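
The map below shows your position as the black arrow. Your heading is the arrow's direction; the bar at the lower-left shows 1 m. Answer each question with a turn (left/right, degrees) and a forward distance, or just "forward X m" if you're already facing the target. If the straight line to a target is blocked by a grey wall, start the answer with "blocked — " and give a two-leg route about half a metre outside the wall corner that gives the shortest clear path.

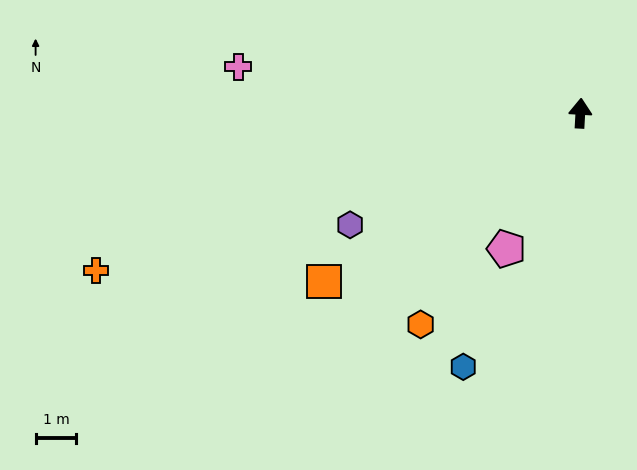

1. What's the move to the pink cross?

turn left 85°, forward 8.5 m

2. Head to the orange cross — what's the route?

turn left 111°, forward 12.5 m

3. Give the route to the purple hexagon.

turn left 119°, forward 6.3 m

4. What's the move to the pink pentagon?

turn left 155°, forward 3.8 m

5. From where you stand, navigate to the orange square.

turn left 127°, forward 7.5 m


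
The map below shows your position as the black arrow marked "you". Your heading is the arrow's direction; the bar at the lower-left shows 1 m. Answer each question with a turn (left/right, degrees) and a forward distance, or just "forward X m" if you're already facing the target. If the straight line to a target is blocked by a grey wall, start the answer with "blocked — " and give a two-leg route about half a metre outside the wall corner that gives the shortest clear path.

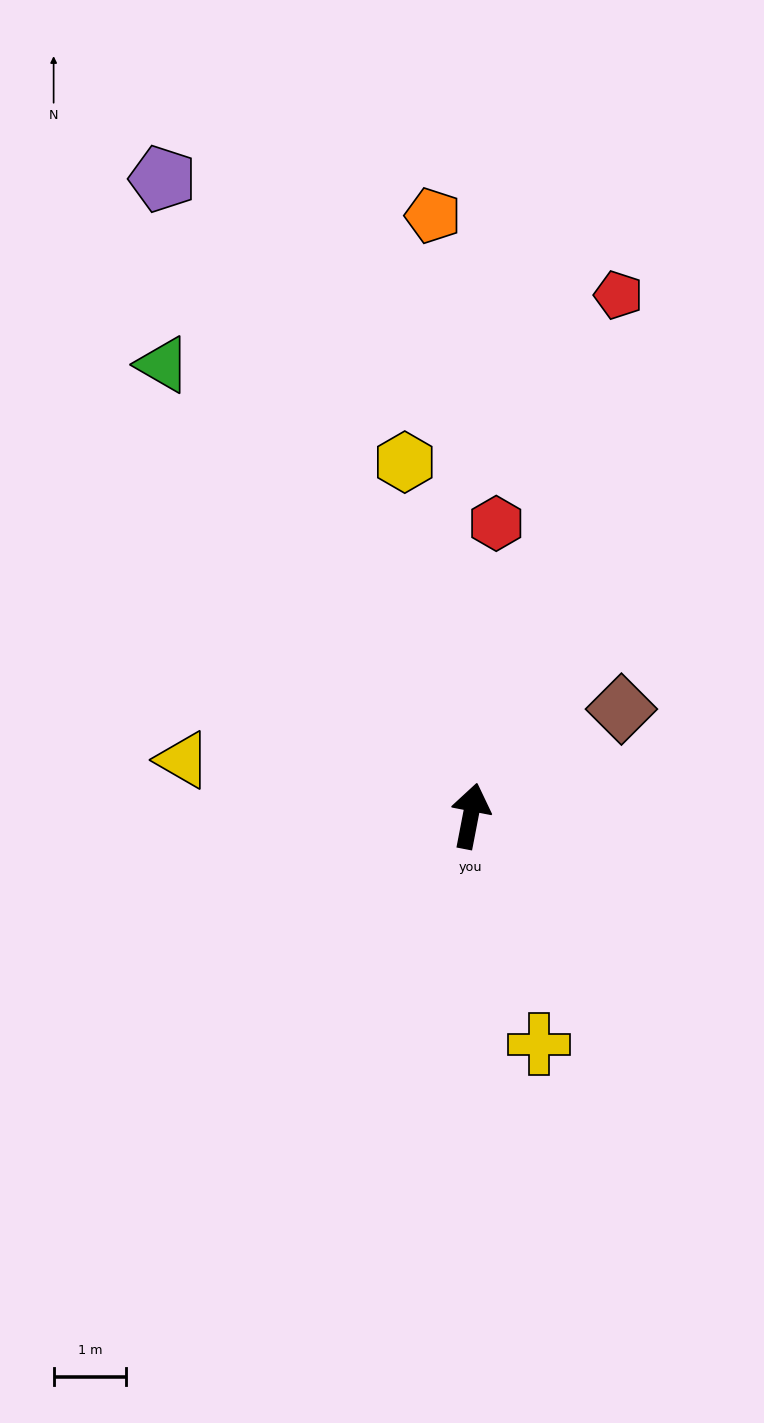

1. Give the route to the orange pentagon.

turn left 15°, forward 8.3 m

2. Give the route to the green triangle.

turn left 45°, forward 7.5 m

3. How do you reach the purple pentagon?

turn left 37°, forward 9.8 m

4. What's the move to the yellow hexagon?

turn left 21°, forward 5.0 m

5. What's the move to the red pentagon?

turn right 5°, forward 7.5 m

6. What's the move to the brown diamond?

turn right 44°, forward 2.6 m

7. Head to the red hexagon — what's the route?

turn left 6°, forward 4.1 m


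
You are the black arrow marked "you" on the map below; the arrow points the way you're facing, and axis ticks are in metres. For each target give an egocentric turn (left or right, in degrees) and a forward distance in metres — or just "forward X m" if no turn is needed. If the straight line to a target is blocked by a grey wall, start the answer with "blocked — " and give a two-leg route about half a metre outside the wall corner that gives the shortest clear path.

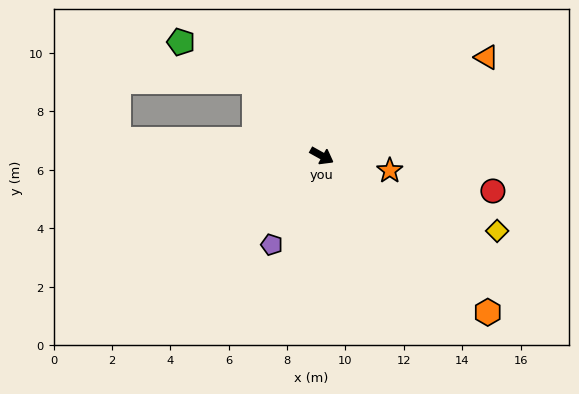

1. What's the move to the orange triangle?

turn left 60°, forward 6.6 m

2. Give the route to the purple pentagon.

turn right 90°, forward 3.5 m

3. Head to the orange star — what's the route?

turn left 17°, forward 2.4 m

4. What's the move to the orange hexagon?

turn right 14°, forward 7.8 m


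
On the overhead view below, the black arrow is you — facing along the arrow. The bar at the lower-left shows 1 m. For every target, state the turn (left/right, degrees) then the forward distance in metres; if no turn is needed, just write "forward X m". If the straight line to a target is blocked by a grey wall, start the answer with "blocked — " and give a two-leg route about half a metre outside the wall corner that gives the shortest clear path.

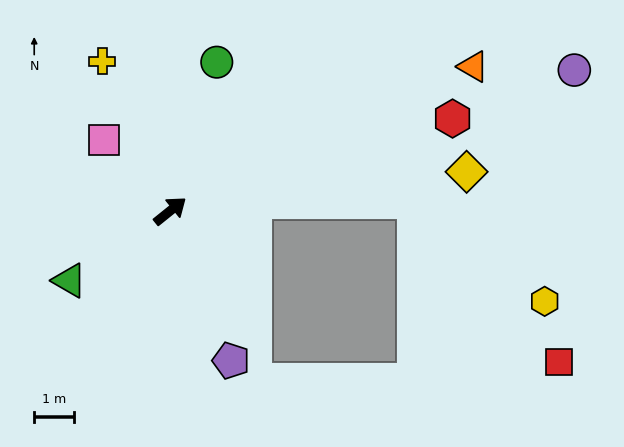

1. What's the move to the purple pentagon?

turn right 107°, forward 4.0 m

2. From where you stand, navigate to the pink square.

turn left 94°, forward 2.4 m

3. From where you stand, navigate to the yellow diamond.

turn right 31°, forward 7.4 m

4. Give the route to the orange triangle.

turn right 13°, forward 8.3 m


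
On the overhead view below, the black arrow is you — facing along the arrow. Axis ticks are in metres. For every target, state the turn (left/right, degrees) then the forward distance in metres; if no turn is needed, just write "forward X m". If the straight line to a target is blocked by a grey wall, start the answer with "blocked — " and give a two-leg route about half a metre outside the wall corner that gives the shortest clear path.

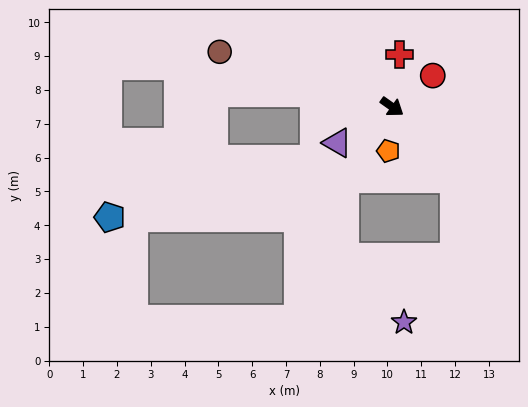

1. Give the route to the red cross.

turn left 117°, forward 1.6 m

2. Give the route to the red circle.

turn left 73°, forward 1.5 m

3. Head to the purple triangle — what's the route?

turn right 111°, forward 1.9 m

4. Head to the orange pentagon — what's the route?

turn right 60°, forward 1.3 m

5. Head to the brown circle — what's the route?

turn right 162°, forward 5.4 m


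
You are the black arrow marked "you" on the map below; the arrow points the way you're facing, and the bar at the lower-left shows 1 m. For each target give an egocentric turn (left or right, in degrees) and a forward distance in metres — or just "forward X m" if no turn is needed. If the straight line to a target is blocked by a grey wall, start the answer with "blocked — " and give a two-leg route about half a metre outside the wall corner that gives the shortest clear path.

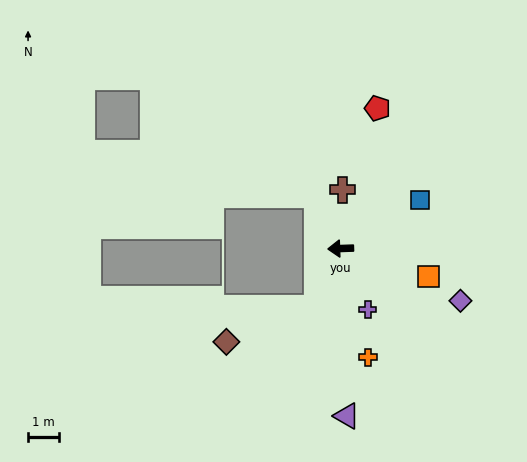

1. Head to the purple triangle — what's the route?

turn left 90°, forward 5.4 m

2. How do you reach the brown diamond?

blocked — turn left 67°, forward 2.1 m, then turn right 49°, forward 3.1 m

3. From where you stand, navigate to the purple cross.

turn left 112°, forward 2.1 m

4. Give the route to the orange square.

turn left 160°, forward 3.0 m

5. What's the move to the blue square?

turn right 150°, forward 3.0 m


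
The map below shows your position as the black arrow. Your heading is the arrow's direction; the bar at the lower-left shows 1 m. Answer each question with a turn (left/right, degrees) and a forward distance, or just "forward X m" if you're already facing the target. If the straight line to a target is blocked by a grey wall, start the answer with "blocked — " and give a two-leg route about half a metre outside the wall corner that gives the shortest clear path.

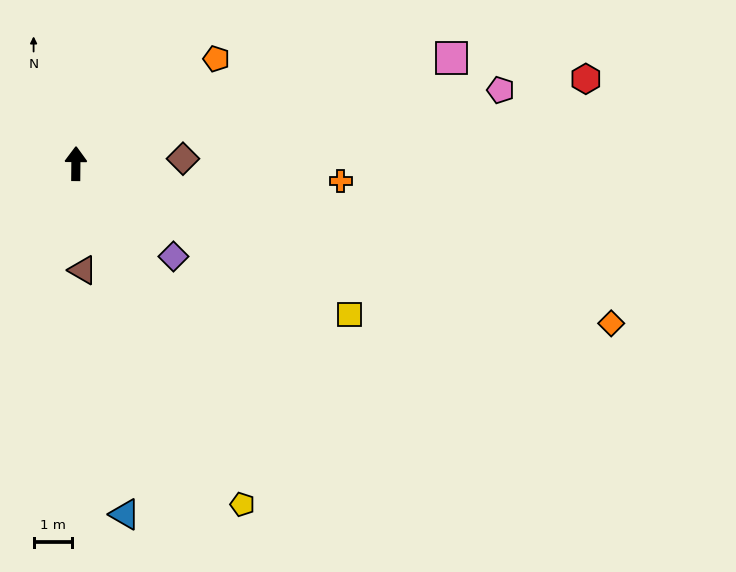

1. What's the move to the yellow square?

turn right 118°, forward 8.2 m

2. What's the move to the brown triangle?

turn right 176°, forward 2.8 m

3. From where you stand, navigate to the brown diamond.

turn right 87°, forward 2.8 m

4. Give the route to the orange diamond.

turn right 106°, forward 14.7 m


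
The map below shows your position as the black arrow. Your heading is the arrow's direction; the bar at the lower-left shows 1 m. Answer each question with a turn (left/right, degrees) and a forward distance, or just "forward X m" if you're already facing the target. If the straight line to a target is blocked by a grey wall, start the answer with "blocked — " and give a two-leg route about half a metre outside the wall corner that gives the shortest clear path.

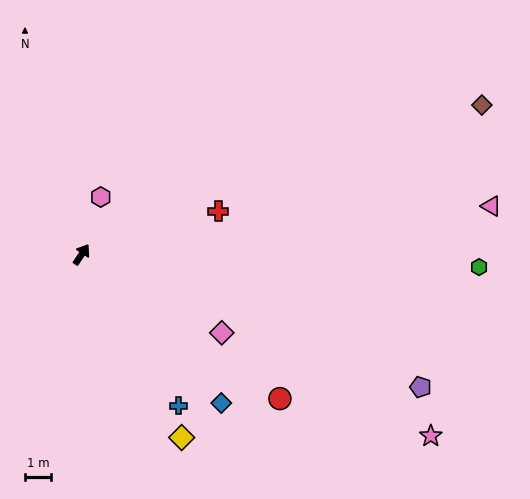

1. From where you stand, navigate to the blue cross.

turn right 114°, forward 6.9 m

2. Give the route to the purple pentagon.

turn right 78°, forward 13.9 m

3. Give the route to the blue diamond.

turn right 103°, forward 7.8 m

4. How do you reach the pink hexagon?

turn left 15°, forward 2.3 m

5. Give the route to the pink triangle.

turn right 50°, forward 15.8 m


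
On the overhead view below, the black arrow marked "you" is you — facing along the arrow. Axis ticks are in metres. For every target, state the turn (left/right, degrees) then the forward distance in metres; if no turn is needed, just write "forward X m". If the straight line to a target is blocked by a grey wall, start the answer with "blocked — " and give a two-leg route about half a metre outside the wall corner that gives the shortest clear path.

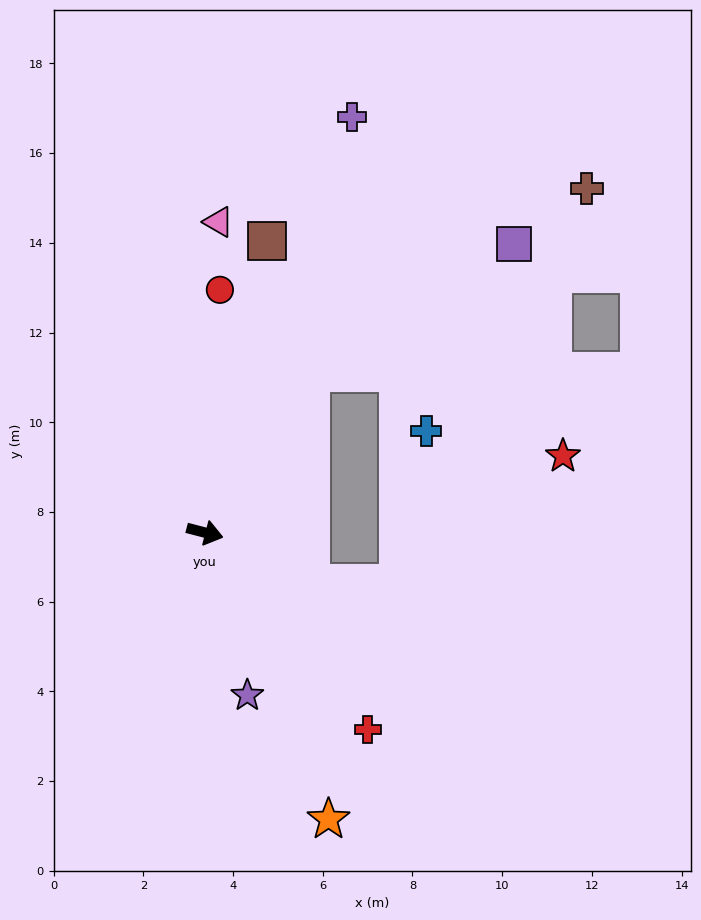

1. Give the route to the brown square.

turn left 93°, forward 6.7 m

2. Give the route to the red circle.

turn left 101°, forward 5.4 m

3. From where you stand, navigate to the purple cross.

turn left 85°, forward 9.8 m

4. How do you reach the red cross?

turn right 36°, forward 5.7 m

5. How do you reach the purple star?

turn right 61°, forward 3.8 m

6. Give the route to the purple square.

blocked — turn left 71°, forward 4.3 m, then turn right 24°, forward 5.3 m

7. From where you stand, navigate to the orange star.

turn right 52°, forward 7.0 m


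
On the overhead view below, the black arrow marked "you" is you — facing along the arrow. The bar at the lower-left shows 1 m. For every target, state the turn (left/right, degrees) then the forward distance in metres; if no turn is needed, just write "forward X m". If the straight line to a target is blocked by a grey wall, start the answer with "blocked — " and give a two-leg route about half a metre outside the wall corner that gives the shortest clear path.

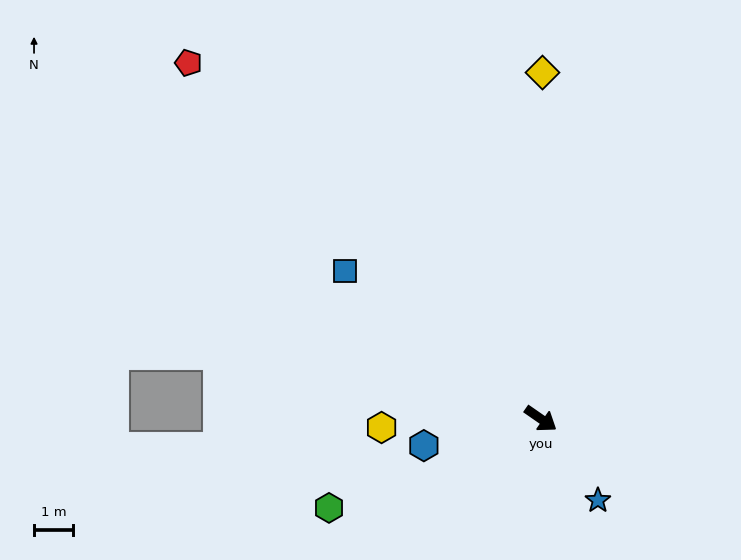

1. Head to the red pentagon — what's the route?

turn left 169°, forward 12.8 m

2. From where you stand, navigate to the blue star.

turn right 20°, forward 2.6 m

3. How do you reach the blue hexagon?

turn right 132°, forward 3.1 m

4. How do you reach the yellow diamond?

turn left 124°, forward 8.9 m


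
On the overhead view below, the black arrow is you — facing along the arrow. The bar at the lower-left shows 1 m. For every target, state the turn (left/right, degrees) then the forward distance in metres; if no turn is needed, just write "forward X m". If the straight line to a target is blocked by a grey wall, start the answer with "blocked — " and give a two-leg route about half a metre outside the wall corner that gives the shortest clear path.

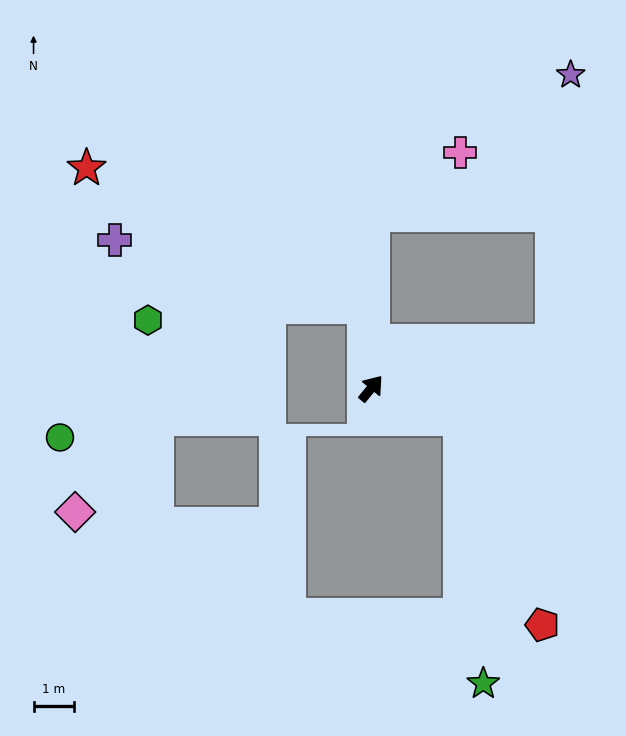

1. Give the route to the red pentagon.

blocked — turn right 70°, forward 2.4 m, then turn right 49°, forward 5.5 m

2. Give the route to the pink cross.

blocked — turn left 39°, forward 4.3 m, then turn right 54°, forward 2.7 m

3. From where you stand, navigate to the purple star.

blocked — turn right 36°, forward 4.7 m, then turn left 71°, forward 6.7 m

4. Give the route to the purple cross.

blocked — turn left 45°, forward 2.0 m, then turn left 69°, forward 6.4 m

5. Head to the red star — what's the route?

blocked — turn left 45°, forward 2.0 m, then turn left 58°, forward 7.8 m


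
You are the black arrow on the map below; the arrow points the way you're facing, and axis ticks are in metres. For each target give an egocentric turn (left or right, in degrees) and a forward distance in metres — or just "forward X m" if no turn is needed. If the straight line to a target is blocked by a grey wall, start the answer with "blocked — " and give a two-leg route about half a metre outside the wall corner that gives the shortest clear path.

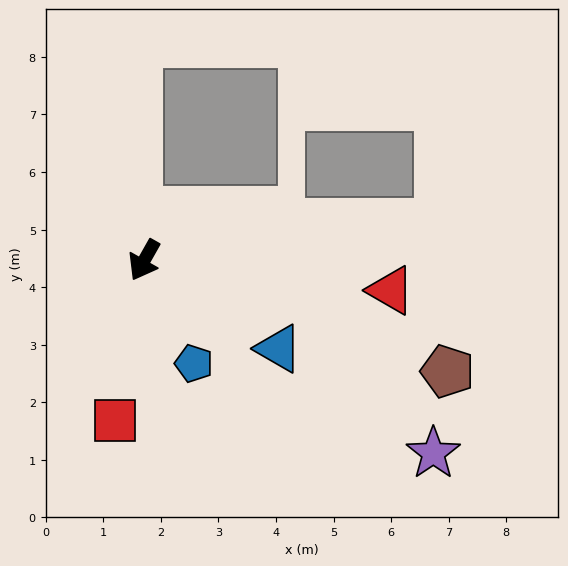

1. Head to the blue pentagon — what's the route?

turn left 55°, forward 2.0 m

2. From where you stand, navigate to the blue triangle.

turn left 86°, forward 2.8 m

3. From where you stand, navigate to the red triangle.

turn left 112°, forward 4.3 m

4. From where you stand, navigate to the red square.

turn left 19°, forward 2.8 m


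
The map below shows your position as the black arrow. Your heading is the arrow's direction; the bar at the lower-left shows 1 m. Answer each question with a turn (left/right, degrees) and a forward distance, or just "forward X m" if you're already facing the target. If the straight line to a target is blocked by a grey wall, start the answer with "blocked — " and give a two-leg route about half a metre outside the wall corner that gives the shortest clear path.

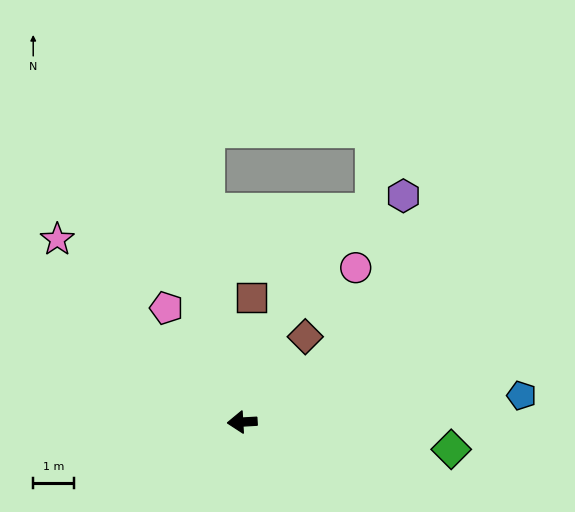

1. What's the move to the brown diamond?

turn right 130°, forward 2.6 m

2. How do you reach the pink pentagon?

turn right 60°, forward 3.4 m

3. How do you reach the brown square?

turn right 97°, forward 3.1 m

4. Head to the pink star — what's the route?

turn right 48°, forward 6.4 m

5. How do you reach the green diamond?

turn left 169°, forward 5.2 m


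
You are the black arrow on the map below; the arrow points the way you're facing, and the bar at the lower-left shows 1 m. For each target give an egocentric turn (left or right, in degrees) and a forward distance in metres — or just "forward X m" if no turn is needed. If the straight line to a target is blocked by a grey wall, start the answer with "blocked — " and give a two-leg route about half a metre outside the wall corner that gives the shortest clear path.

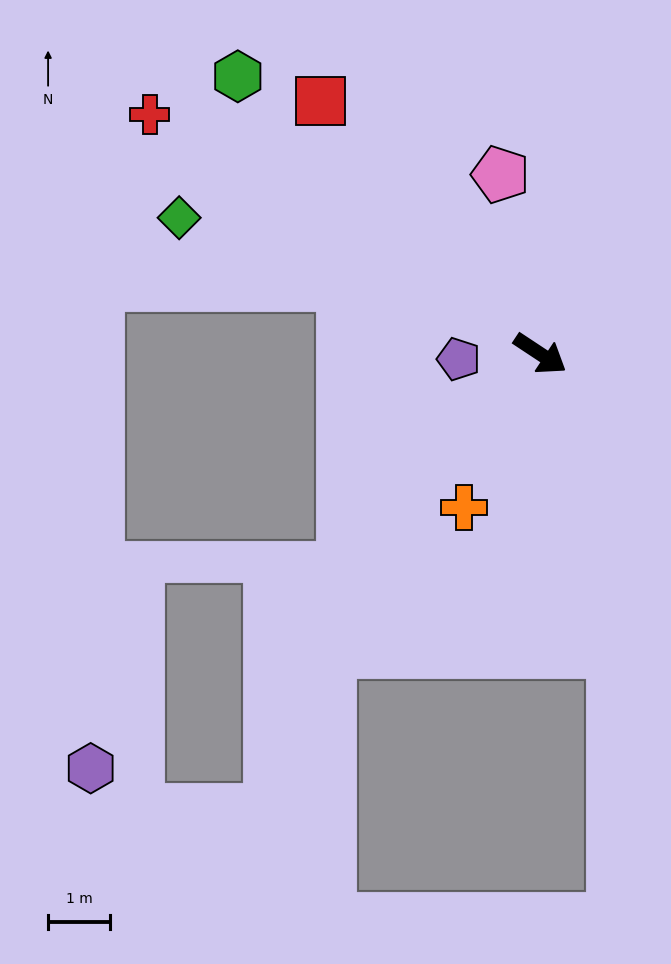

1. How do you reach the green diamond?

turn right 167°, forward 6.3 m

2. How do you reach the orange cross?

turn right 83°, forward 2.8 m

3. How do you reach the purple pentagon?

turn right 143°, forward 1.3 m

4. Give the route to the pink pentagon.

turn left 136°, forward 3.0 m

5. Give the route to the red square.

turn left 164°, forward 5.4 m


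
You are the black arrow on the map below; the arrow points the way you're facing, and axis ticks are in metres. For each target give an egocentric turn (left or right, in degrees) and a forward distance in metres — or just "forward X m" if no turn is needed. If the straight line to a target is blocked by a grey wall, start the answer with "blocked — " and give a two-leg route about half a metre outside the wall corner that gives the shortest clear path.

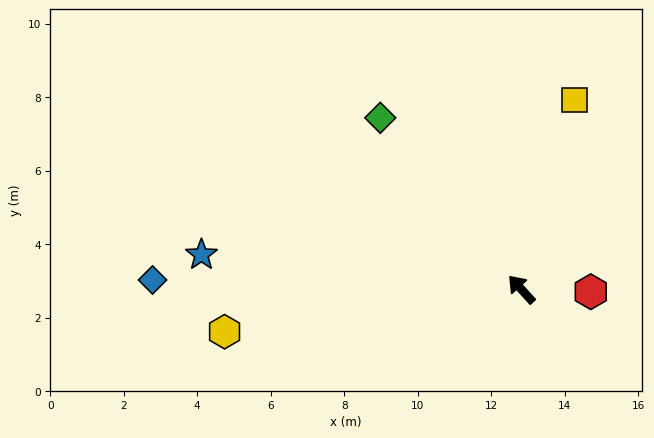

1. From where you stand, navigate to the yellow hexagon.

turn left 56°, forward 8.2 m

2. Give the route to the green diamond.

turn right 3°, forward 6.0 m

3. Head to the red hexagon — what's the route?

turn right 134°, forward 1.9 m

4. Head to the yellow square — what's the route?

turn right 58°, forward 5.3 m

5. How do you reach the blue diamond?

turn left 46°, forward 10.0 m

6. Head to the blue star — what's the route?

turn left 42°, forward 8.8 m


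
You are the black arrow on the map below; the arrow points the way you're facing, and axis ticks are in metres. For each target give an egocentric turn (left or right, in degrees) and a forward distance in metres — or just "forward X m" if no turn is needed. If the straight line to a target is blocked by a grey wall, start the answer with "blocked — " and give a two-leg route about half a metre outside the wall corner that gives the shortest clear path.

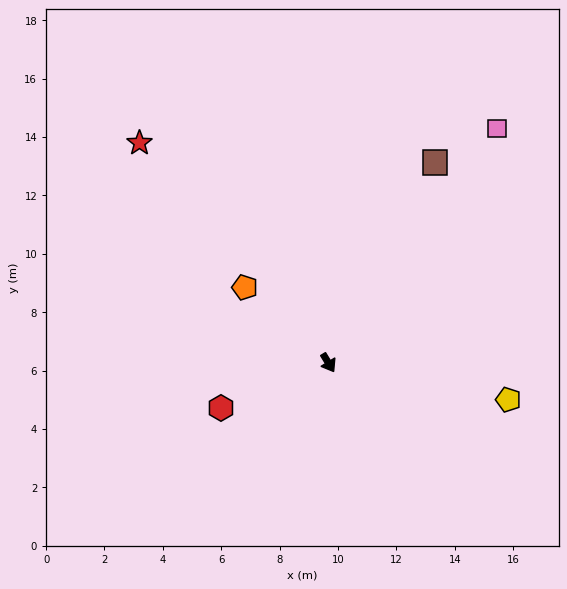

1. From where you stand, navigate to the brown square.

turn left 121°, forward 7.8 m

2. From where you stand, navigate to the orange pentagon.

turn right 163°, forward 3.9 m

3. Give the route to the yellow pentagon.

turn left 47°, forward 6.3 m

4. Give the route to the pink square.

turn left 113°, forward 9.9 m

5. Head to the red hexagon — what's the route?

turn right 98°, forward 4.0 m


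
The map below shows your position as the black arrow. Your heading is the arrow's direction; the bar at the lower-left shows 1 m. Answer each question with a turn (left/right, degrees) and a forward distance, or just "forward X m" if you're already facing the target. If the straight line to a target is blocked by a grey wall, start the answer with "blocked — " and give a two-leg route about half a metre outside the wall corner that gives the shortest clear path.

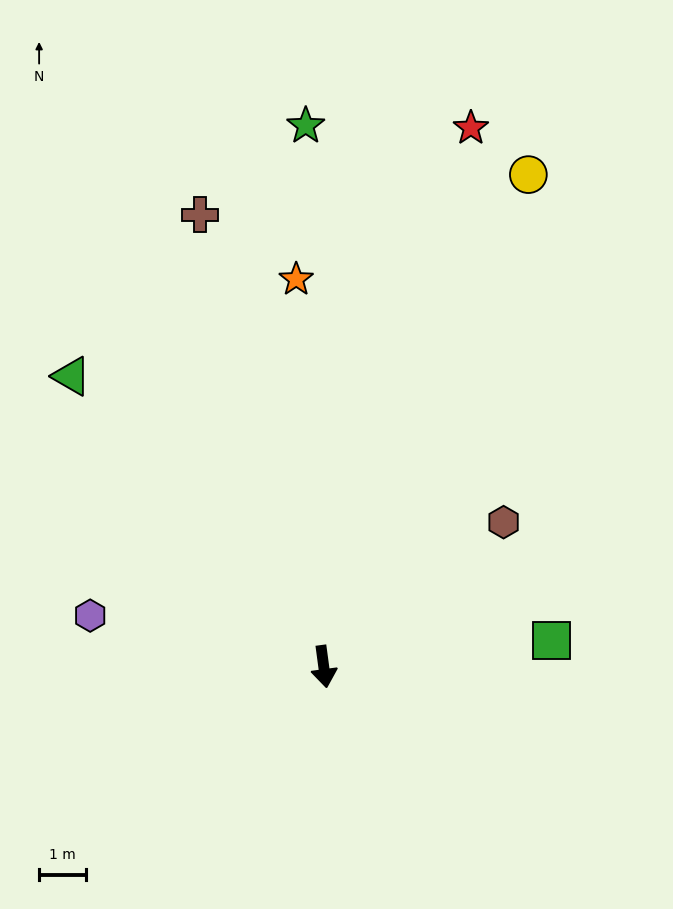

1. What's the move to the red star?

turn left 157°, forward 12.0 m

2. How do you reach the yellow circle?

turn left 150°, forward 11.4 m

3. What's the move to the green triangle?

turn right 147°, forward 8.2 m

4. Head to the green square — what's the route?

turn left 89°, forward 4.9 m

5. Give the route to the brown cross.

turn right 172°, forward 10.0 m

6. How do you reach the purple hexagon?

turn right 110°, forward 5.1 m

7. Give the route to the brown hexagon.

turn left 121°, forward 4.9 m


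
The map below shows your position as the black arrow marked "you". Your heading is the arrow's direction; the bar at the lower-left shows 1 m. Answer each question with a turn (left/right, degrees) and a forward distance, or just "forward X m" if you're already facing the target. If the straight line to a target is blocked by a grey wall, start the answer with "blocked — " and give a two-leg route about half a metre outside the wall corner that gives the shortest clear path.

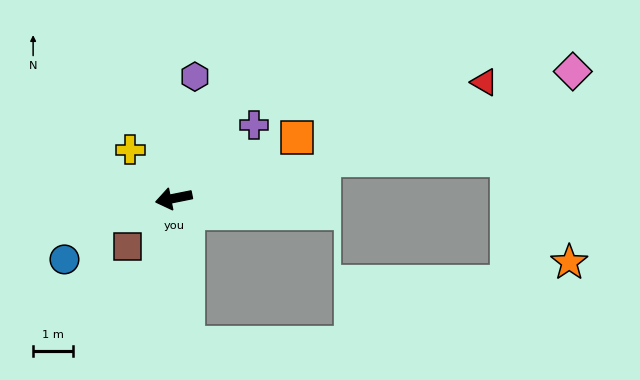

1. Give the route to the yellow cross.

turn right 60°, forward 1.6 m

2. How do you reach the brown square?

turn left 35°, forward 1.7 m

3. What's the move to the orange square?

turn right 165°, forward 3.4 m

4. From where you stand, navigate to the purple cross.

turn right 149°, forward 2.7 m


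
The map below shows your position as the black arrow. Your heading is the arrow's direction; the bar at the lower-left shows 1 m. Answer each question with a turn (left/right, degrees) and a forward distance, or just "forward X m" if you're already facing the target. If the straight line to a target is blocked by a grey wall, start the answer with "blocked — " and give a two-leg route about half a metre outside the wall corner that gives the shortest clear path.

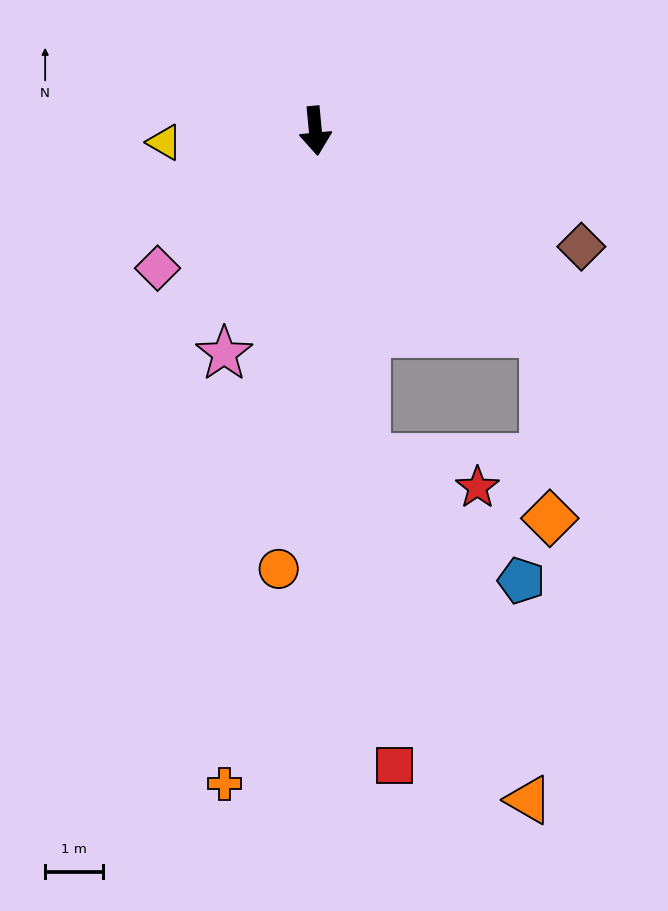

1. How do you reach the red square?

forward 11.1 m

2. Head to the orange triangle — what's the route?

blocked — turn left 3°, forward 5.8 m, then turn left 17°, forward 6.6 m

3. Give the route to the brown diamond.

turn left 61°, forward 5.1 m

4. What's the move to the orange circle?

turn right 10°, forward 7.7 m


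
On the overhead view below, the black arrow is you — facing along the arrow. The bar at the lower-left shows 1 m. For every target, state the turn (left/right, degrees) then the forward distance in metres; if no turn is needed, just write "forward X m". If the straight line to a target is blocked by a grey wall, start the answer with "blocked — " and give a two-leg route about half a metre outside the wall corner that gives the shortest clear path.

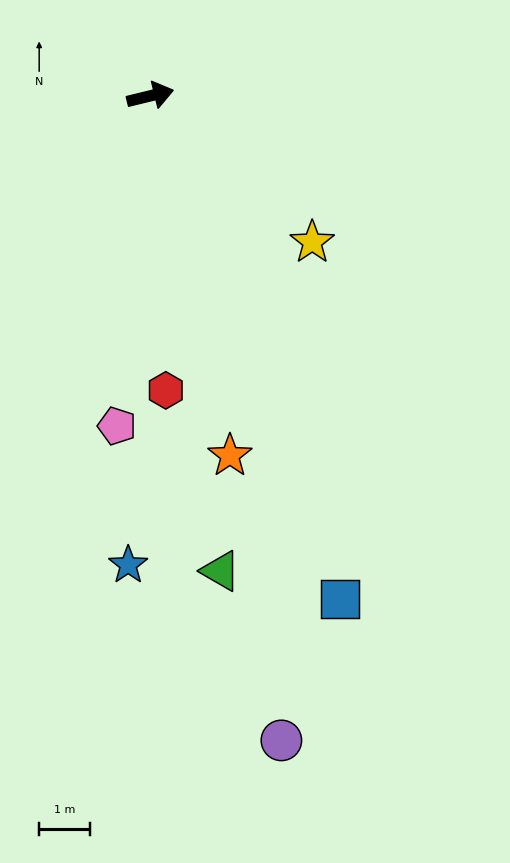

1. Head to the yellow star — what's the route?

turn right 56°, forward 4.3 m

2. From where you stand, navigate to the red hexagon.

turn right 101°, forward 5.8 m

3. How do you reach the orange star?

turn right 91°, forward 7.3 m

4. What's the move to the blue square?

turn right 83°, forward 10.7 m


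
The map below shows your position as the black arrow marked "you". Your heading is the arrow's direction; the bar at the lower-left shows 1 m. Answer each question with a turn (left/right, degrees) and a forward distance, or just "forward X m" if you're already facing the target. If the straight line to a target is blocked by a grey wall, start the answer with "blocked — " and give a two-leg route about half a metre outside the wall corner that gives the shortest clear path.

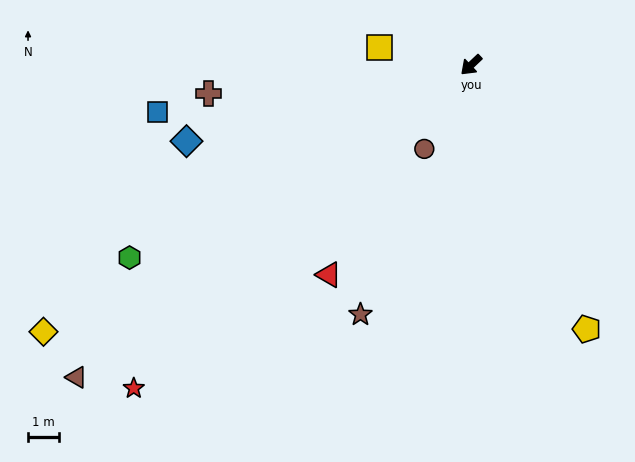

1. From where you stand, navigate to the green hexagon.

turn right 14°, forward 12.6 m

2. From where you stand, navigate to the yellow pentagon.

turn left 70°, forward 9.3 m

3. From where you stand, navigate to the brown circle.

turn left 17°, forward 3.1 m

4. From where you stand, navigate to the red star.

forward 15.1 m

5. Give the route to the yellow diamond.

turn right 11°, forward 16.3 m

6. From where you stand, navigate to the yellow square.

turn right 54°, forward 3.0 m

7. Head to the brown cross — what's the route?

turn right 37°, forward 8.5 m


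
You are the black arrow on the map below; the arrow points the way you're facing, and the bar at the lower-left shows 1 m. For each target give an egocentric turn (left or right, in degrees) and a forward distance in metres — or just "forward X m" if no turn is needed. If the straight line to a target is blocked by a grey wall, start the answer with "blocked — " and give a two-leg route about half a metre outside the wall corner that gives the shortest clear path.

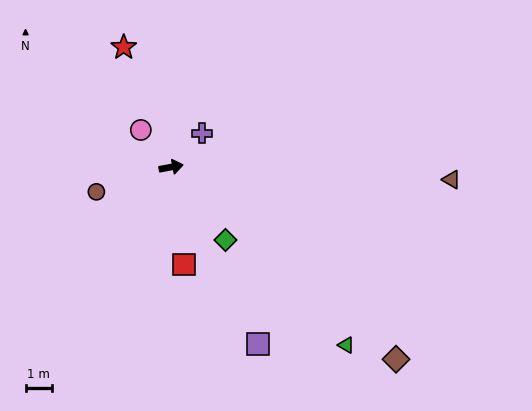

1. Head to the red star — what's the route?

turn left 101°, forward 4.8 m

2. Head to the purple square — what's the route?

turn right 75°, forward 7.4 m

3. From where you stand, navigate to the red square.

turn right 93°, forward 3.7 m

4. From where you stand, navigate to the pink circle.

turn left 119°, forward 1.8 m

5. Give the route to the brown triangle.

turn right 13°, forward 10.5 m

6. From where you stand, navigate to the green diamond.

turn right 64°, forward 3.4 m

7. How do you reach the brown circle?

turn right 172°, forward 2.9 m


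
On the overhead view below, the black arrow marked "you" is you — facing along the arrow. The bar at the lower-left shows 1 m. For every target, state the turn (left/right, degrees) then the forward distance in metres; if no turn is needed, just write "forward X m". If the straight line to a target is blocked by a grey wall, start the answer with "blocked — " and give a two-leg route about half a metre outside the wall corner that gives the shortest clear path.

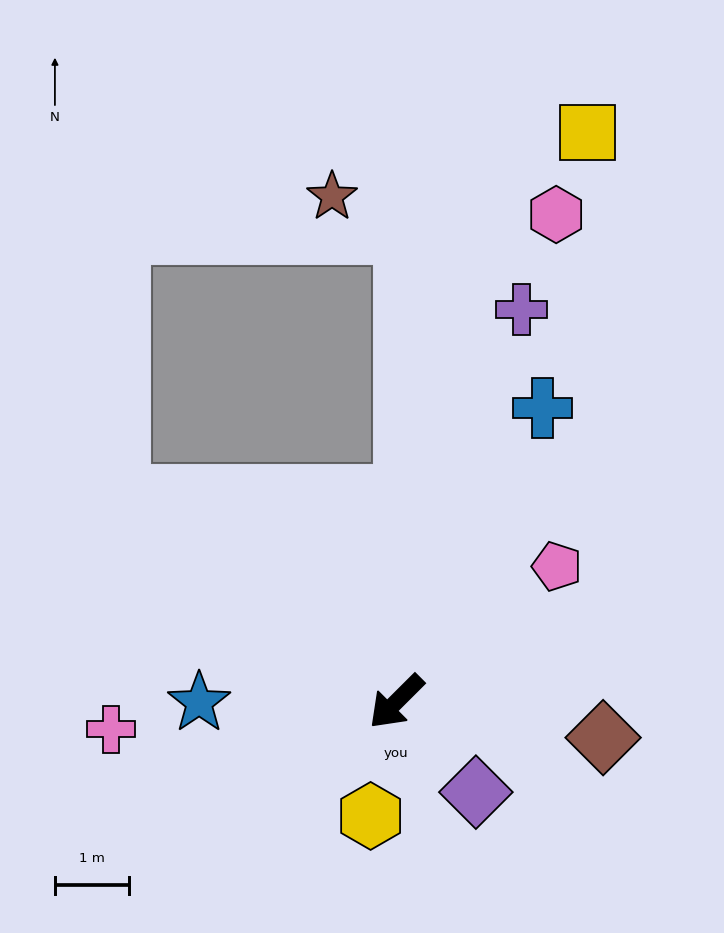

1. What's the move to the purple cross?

turn right 153°, forward 5.6 m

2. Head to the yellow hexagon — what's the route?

turn left 32°, forward 1.6 m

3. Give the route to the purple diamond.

turn left 86°, forward 1.6 m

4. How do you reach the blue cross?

turn right 161°, forward 4.5 m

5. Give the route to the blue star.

turn right 45°, forward 2.7 m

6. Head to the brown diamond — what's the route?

turn left 125°, forward 2.8 m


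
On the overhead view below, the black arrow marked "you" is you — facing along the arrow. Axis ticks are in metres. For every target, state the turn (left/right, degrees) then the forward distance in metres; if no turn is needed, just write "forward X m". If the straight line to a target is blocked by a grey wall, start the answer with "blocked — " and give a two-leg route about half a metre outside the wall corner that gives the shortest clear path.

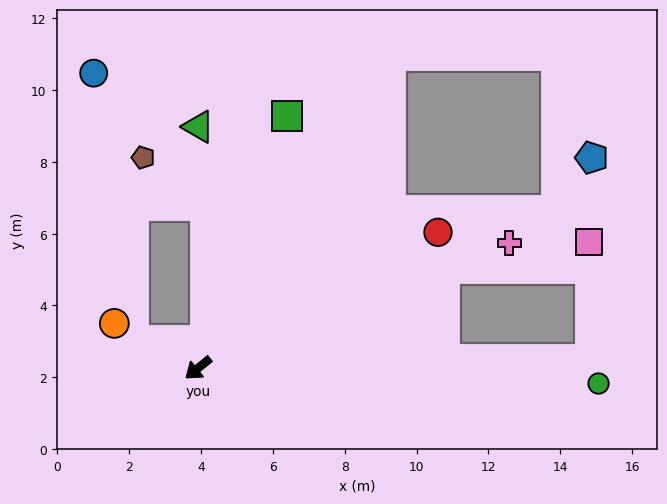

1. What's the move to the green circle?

turn left 139°, forward 11.2 m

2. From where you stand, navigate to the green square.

turn right 148°, forward 7.4 m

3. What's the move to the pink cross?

turn left 163°, forward 9.3 m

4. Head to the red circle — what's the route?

turn left 171°, forward 7.7 m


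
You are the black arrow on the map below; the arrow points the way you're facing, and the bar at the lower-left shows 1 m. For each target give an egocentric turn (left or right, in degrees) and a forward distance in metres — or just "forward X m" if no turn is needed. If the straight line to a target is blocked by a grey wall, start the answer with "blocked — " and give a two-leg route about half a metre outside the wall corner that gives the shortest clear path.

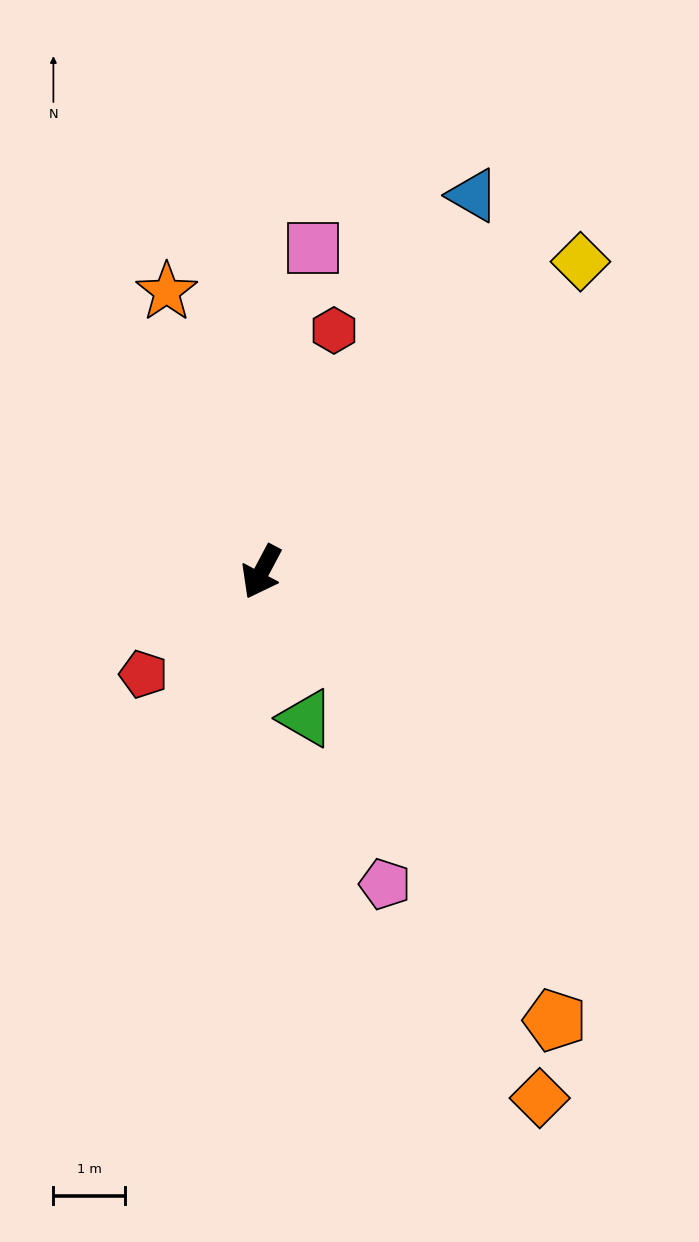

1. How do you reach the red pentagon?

turn right 21°, forward 2.2 m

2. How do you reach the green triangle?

turn left 45°, forward 2.1 m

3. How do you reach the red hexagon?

turn right 169°, forward 3.5 m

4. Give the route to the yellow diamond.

turn left 162°, forward 6.2 m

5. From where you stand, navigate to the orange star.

turn right 133°, forward 4.1 m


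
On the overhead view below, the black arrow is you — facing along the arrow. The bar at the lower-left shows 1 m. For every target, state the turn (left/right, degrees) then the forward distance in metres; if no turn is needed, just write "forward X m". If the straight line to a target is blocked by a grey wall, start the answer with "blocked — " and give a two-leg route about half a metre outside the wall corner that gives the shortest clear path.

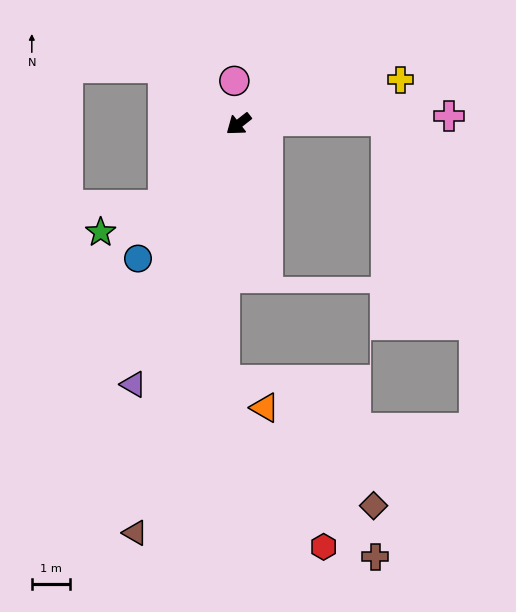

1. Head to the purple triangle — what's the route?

turn left 30°, forward 7.4 m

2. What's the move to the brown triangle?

turn left 38°, forward 11.1 m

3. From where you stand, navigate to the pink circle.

turn right 123°, forward 1.1 m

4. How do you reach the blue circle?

turn left 15°, forward 4.4 m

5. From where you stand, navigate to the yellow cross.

turn left 157°, forward 4.4 m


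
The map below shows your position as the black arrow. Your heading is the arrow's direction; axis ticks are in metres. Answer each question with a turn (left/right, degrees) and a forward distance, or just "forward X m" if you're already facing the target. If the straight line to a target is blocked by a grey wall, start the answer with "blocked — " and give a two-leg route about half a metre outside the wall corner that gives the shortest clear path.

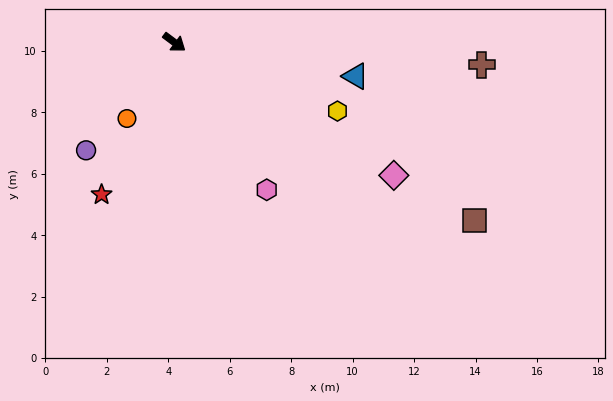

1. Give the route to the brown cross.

turn left 33°, forward 10.0 m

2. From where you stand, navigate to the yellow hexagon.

turn left 14°, forward 5.8 m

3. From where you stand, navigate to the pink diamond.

turn left 5°, forward 8.4 m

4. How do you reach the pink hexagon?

turn right 21°, forward 5.7 m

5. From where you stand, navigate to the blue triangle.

turn left 26°, forward 6.0 m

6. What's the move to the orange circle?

turn right 85°, forward 2.9 m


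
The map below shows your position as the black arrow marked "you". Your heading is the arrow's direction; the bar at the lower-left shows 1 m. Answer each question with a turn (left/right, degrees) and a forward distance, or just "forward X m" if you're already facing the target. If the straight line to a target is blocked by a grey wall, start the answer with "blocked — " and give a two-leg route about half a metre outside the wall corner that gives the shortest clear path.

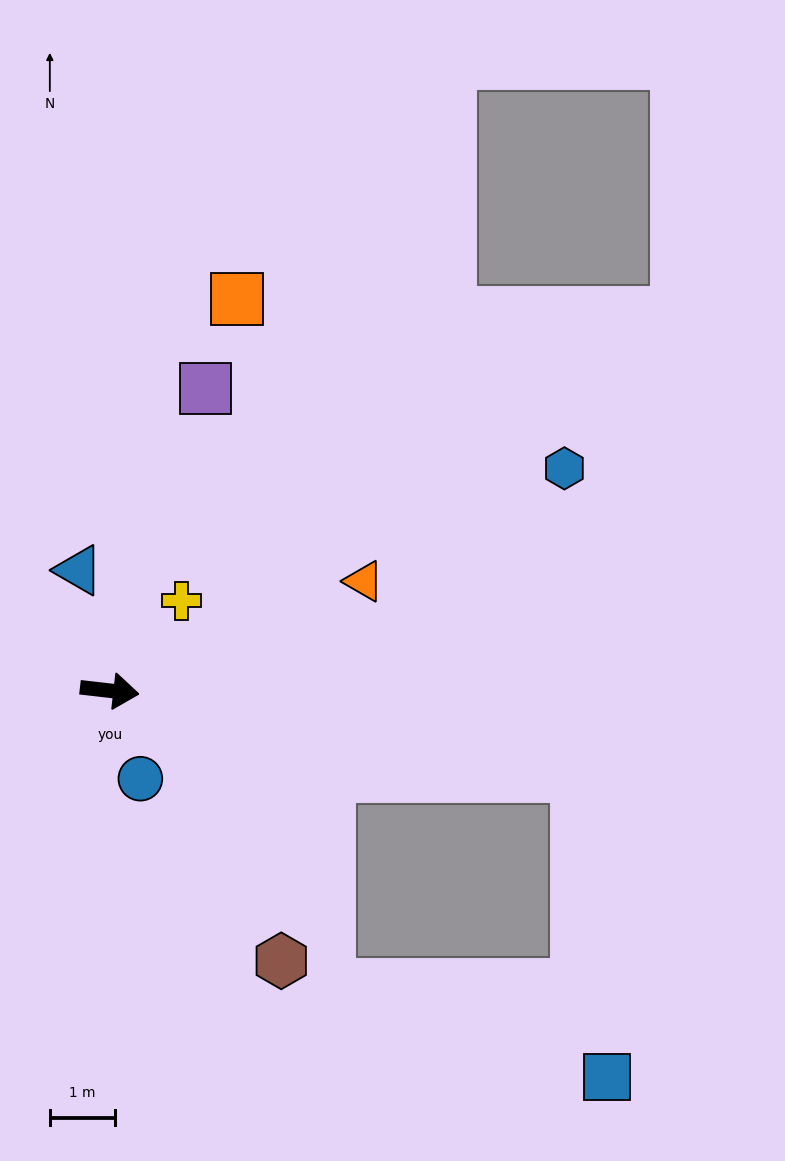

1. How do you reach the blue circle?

turn right 64°, forward 1.4 m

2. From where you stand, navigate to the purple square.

turn left 79°, forward 4.9 m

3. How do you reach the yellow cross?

turn left 58°, forward 1.8 m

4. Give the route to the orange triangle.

turn left 30°, forward 4.3 m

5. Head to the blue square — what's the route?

blocked — turn right 4°, forward 7.3 m, then turn right 74°, forward 4.7 m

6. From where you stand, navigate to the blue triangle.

turn left 111°, forward 1.9 m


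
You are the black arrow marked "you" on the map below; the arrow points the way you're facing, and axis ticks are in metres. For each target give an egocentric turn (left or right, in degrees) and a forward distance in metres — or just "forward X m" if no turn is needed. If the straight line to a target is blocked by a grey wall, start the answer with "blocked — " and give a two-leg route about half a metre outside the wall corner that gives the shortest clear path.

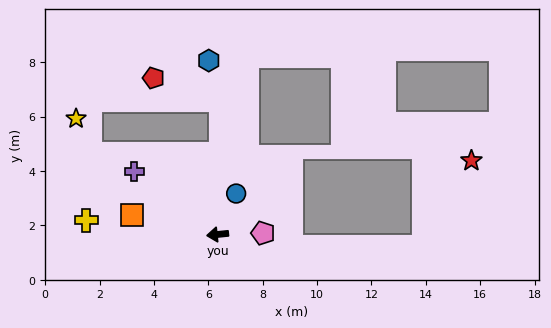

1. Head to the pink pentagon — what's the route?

turn left 176°, forward 1.7 m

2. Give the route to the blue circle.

turn right 120°, forward 1.7 m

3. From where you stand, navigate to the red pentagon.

blocked — turn right 97°, forward 4.9 m, then turn left 72°, forward 2.6 m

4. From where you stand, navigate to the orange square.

turn right 19°, forward 3.2 m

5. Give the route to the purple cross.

turn right 43°, forward 3.9 m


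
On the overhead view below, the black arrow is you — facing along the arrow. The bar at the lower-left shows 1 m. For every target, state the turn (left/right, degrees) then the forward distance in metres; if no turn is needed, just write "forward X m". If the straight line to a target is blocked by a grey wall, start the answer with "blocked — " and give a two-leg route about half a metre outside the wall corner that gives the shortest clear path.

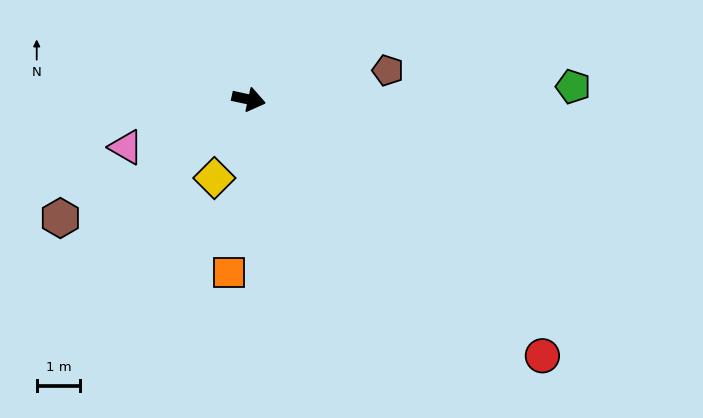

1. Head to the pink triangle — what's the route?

turn right 146°, forward 3.0 m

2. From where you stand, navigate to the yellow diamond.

turn right 101°, forward 2.0 m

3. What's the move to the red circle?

turn right 29°, forward 9.0 m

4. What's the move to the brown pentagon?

turn left 24°, forward 3.3 m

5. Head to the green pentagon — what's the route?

turn left 15°, forward 7.5 m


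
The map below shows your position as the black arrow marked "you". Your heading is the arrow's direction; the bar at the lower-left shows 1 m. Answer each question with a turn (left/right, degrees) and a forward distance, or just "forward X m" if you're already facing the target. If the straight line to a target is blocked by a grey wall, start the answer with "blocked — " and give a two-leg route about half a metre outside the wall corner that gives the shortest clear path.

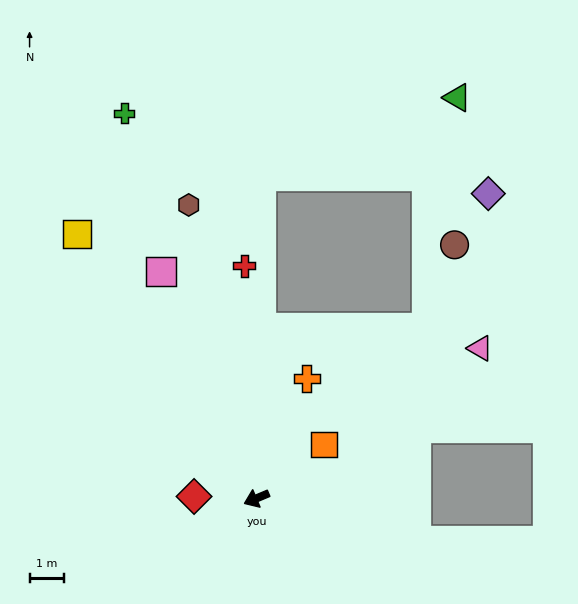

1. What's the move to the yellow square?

turn right 79°, forward 9.3 m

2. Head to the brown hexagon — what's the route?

turn right 100°, forward 8.7 m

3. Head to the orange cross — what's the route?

turn right 136°, forward 3.8 m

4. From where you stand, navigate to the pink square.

turn right 90°, forward 7.1 m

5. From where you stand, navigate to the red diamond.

turn right 25°, forward 1.8 m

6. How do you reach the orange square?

turn right 164°, forward 2.5 m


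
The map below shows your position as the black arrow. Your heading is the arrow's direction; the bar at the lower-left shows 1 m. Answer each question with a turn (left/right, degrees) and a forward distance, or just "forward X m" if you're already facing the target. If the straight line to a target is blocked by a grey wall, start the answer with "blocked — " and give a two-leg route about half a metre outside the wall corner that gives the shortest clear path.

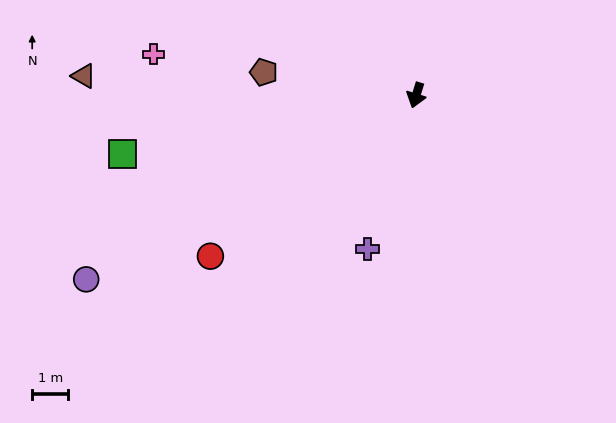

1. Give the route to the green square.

turn right 62°, forward 8.2 m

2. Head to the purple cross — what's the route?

forward 4.4 m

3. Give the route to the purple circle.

turn right 44°, forward 10.4 m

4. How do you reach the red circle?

turn right 35°, forward 7.2 m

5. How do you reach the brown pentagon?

turn right 81°, forward 4.2 m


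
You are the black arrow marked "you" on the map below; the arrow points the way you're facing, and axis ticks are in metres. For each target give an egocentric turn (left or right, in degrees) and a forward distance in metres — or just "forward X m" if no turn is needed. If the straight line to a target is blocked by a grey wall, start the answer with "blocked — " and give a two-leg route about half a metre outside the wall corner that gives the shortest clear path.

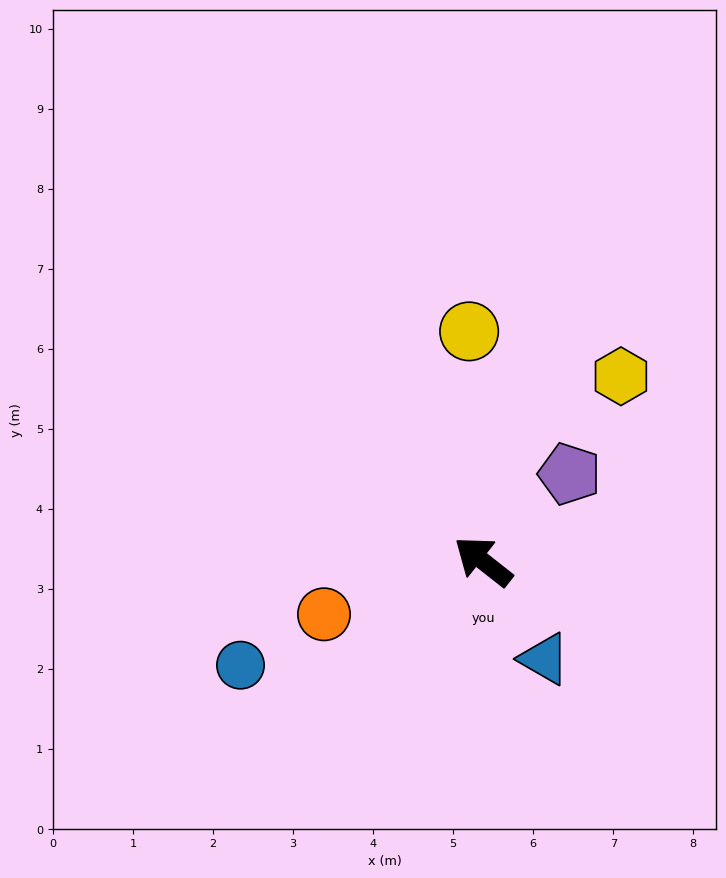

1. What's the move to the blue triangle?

turn left 160°, forward 1.4 m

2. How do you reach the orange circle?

turn left 57°, forward 2.1 m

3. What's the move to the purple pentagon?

turn right 97°, forward 1.5 m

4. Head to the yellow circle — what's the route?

turn right 48°, forward 2.9 m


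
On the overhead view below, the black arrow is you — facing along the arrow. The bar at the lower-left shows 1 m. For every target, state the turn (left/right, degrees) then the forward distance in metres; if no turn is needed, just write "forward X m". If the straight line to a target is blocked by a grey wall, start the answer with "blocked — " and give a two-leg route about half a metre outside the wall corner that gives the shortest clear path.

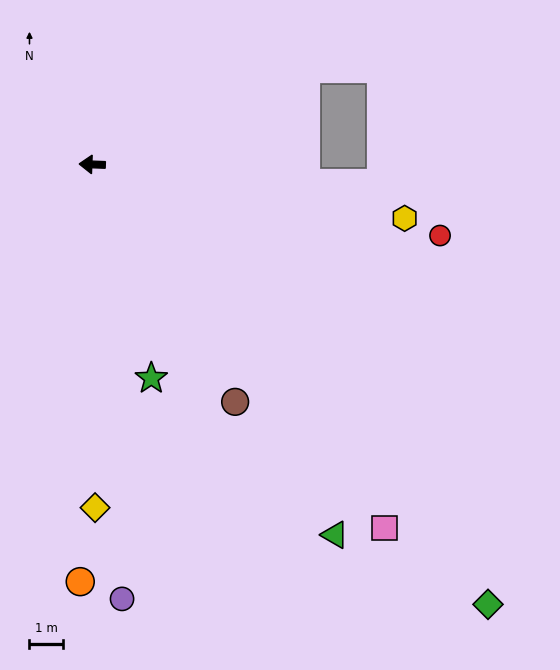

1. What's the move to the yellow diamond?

turn left 93°, forward 10.3 m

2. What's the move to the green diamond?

turn left 134°, forward 17.7 m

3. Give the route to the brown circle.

turn left 123°, forward 8.3 m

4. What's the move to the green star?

turn left 108°, forward 6.6 m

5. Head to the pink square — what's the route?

turn left 131°, forward 14.0 m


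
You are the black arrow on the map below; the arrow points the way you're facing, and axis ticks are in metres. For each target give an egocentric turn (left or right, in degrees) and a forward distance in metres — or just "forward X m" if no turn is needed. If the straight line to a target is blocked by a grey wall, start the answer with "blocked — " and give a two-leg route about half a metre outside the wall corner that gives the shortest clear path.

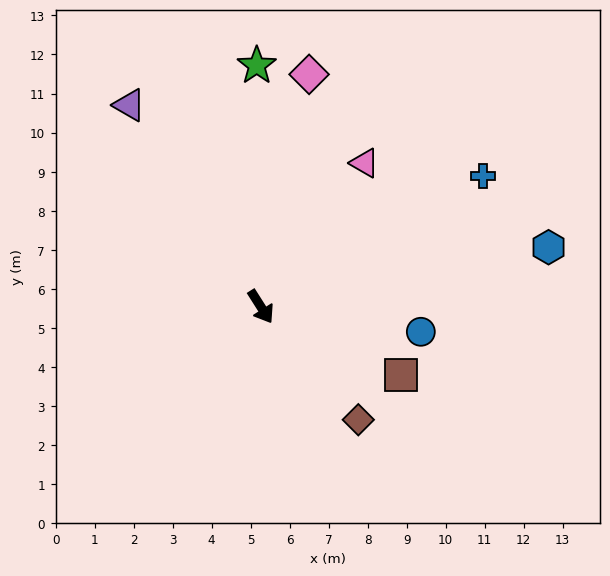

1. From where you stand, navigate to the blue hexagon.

turn left 69°, forward 7.5 m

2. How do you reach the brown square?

turn left 32°, forward 4.0 m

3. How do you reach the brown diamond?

turn left 8°, forward 3.8 m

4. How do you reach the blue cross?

turn left 88°, forward 6.6 m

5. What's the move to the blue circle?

turn left 49°, forward 4.2 m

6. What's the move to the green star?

turn left 149°, forward 6.2 m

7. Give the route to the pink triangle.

turn left 112°, forward 4.5 m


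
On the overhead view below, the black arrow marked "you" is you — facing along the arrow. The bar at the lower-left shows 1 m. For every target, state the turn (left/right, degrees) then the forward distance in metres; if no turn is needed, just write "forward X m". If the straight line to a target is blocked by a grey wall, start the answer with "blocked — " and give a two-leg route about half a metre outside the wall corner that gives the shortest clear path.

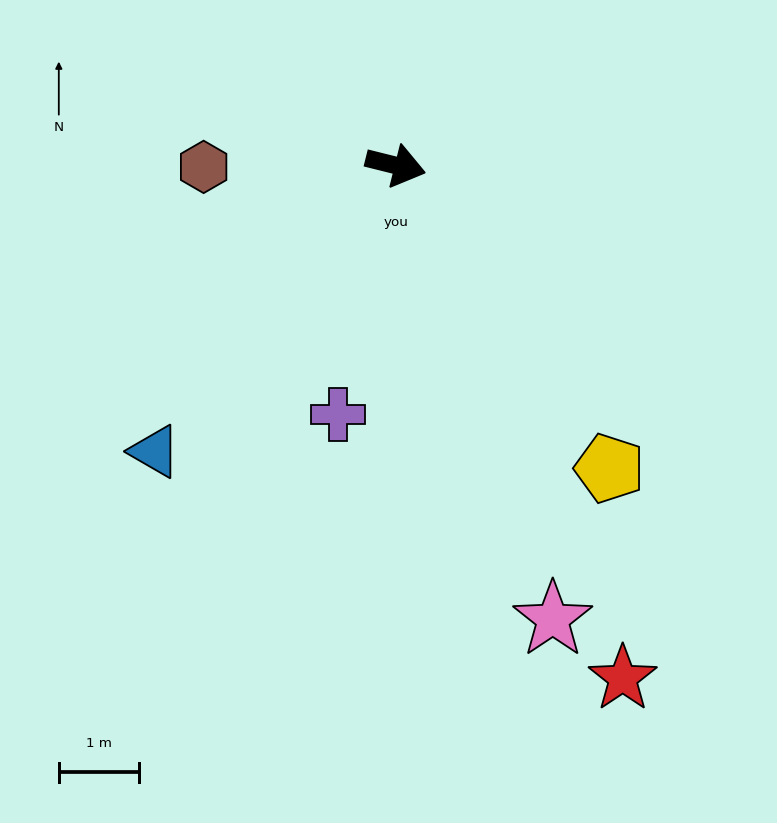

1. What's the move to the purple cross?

turn right 89°, forward 3.2 m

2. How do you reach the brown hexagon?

turn right 166°, forward 2.4 m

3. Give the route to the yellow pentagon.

turn right 41°, forward 4.6 m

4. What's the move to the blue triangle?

turn right 116°, forward 4.7 m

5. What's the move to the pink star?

turn right 57°, forward 6.0 m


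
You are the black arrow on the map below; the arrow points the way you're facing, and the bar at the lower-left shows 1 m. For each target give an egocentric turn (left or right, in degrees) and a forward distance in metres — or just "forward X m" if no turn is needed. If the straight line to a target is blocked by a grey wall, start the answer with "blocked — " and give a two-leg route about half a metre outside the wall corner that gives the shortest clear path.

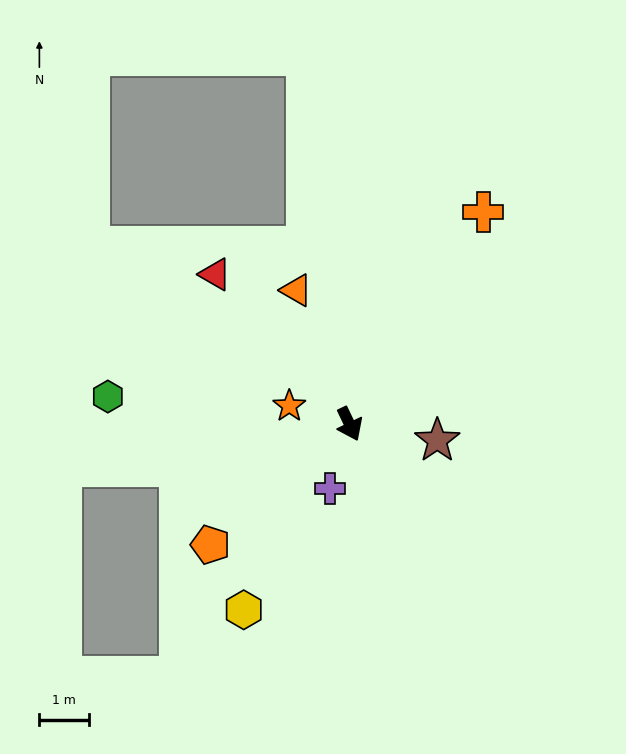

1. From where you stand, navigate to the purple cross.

turn right 42°, forward 1.4 m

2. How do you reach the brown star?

turn left 54°, forward 1.8 m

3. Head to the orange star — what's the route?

turn right 132°, forward 1.3 m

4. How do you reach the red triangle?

turn right 164°, forward 4.1 m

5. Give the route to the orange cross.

turn left 122°, forward 5.1 m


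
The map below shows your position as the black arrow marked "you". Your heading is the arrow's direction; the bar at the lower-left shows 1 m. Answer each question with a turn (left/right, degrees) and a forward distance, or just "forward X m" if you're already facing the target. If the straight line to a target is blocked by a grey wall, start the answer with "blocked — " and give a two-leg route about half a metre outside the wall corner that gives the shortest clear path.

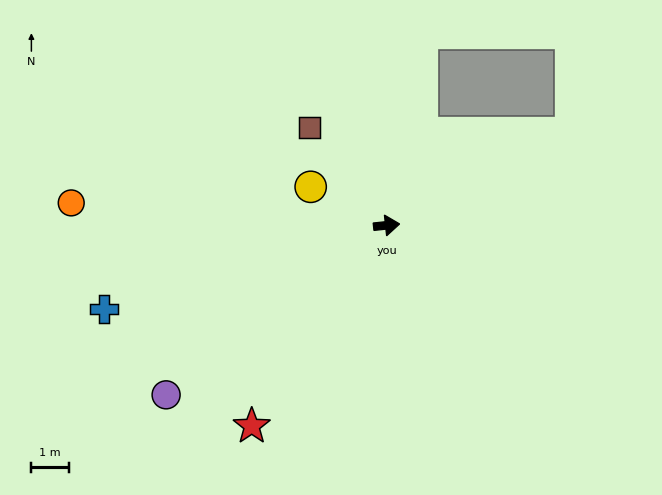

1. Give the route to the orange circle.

turn left 170°, forward 8.5 m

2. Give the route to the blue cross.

turn right 170°, forward 7.9 m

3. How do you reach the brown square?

turn left 122°, forward 3.3 m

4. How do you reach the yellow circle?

turn left 147°, forward 2.3 m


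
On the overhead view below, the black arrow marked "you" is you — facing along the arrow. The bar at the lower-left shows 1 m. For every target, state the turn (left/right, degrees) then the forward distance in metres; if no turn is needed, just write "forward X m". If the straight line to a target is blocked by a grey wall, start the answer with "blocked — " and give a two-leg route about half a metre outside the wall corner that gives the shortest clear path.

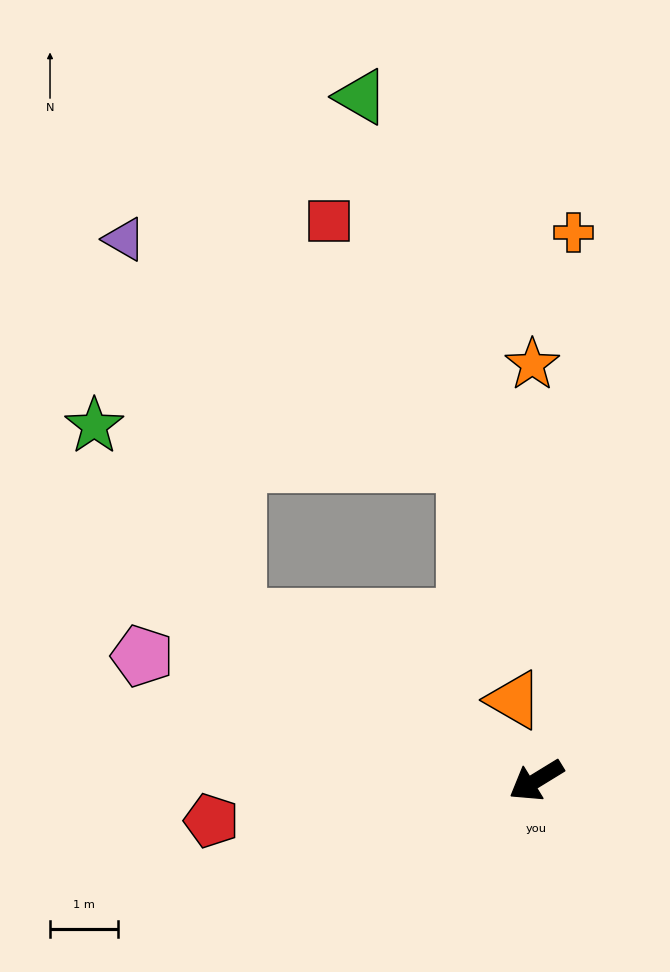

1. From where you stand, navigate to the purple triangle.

blocked — turn right 60°, forward 5.0 m, then turn right 45°, forward 5.8 m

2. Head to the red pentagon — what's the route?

turn right 24°, forward 4.8 m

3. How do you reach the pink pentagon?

turn right 49°, forward 6.1 m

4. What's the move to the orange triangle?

turn right 106°, forward 1.2 m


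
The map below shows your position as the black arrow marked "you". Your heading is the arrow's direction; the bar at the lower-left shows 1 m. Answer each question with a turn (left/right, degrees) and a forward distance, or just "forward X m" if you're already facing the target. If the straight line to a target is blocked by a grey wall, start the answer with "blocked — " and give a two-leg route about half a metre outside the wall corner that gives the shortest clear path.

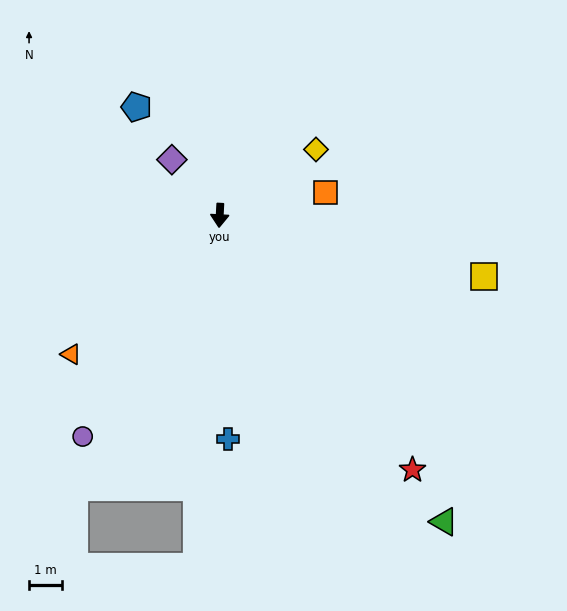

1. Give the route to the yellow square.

turn left 80°, forward 8.3 m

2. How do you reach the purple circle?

turn right 29°, forward 7.9 m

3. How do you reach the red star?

turn left 40°, forward 9.7 m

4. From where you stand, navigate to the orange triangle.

turn right 44°, forward 6.2 m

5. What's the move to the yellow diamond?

turn left 128°, forward 3.6 m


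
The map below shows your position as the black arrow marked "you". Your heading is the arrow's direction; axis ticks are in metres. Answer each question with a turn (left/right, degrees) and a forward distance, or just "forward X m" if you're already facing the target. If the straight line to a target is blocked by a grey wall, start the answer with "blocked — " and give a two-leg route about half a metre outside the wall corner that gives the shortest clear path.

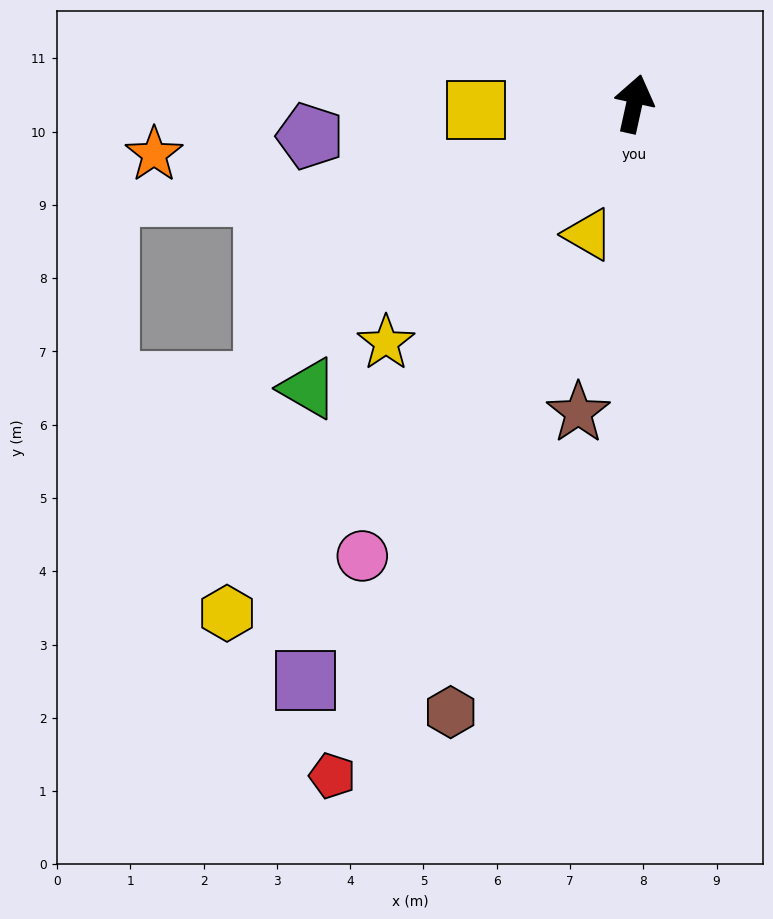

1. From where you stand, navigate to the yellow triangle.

turn left 173°, forward 1.9 m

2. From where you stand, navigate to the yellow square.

turn left 105°, forward 2.2 m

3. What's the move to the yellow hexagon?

turn left 154°, forward 8.9 m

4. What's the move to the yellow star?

turn left 146°, forward 4.7 m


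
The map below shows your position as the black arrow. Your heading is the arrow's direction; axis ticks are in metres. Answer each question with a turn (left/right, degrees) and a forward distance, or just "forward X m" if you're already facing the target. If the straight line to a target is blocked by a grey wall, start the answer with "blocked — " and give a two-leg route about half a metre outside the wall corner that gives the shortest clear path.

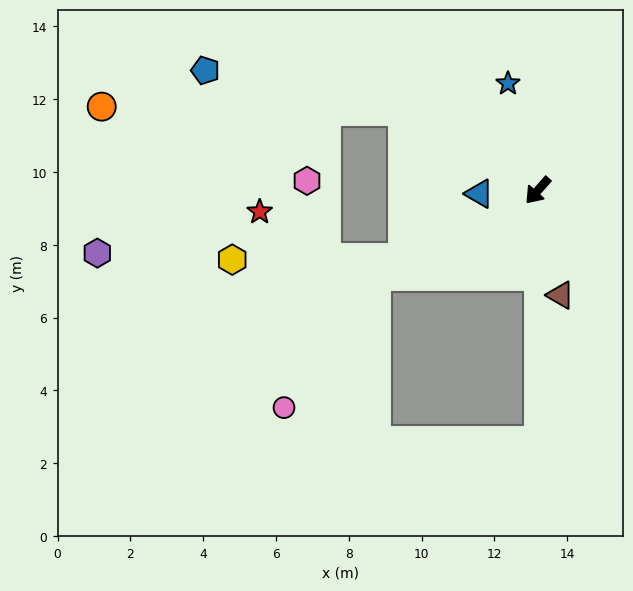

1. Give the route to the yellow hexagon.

blocked — turn right 22°, forward 4.1 m, then turn right 26°, forward 4.7 m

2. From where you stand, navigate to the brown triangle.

turn left 54°, forward 2.9 m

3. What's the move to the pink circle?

blocked — turn right 21°, forward 5.0 m, then turn left 28°, forward 4.4 m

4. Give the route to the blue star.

turn right 123°, forward 3.1 m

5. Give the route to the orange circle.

blocked — turn right 79°, forward 4.3 m, then turn left 30°, forward 8.3 m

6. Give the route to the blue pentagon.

blocked — turn right 79°, forward 4.3 m, then turn left 19°, forward 5.6 m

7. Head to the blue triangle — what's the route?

turn right 45°, forward 1.6 m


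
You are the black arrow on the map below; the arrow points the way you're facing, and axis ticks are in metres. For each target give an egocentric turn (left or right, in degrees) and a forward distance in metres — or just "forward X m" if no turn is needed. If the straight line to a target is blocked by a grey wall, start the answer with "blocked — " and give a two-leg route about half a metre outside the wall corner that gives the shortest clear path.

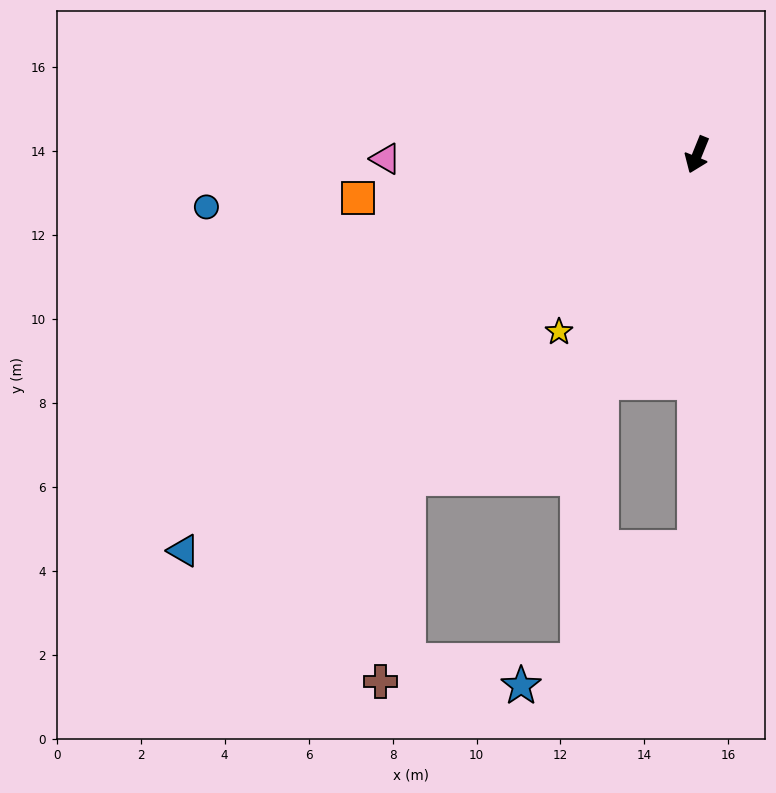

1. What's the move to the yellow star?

turn right 16°, forward 5.3 m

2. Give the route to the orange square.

turn right 61°, forward 8.1 m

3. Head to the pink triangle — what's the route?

turn right 67°, forward 7.4 m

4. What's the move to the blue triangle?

turn right 30°, forward 15.4 m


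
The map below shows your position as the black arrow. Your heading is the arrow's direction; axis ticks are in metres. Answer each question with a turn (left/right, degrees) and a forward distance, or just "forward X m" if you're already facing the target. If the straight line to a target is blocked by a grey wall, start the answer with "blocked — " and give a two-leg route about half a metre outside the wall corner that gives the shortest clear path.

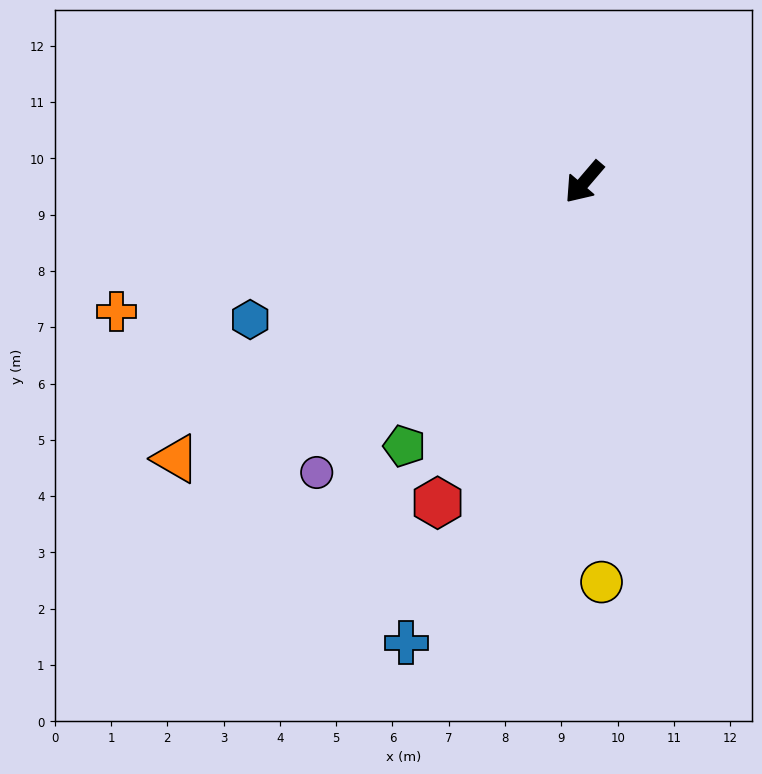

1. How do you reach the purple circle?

turn right 2°, forward 7.0 m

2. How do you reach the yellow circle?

turn left 43°, forward 7.1 m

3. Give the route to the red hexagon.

turn left 16°, forward 6.3 m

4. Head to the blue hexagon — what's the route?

turn right 27°, forward 6.4 m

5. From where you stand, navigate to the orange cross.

turn right 34°, forward 8.6 m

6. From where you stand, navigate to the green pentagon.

turn left 6°, forward 5.7 m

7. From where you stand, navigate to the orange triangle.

turn right 15°, forward 8.8 m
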